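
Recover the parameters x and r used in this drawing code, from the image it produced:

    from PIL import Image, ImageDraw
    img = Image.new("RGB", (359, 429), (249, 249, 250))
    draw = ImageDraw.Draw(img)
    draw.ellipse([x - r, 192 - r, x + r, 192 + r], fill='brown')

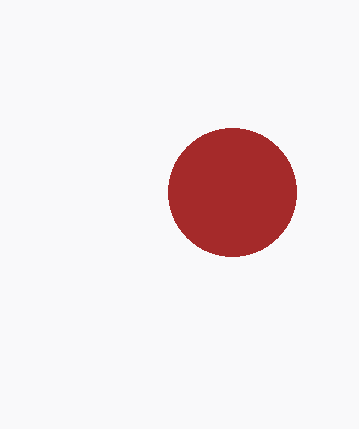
x = 232, r = 64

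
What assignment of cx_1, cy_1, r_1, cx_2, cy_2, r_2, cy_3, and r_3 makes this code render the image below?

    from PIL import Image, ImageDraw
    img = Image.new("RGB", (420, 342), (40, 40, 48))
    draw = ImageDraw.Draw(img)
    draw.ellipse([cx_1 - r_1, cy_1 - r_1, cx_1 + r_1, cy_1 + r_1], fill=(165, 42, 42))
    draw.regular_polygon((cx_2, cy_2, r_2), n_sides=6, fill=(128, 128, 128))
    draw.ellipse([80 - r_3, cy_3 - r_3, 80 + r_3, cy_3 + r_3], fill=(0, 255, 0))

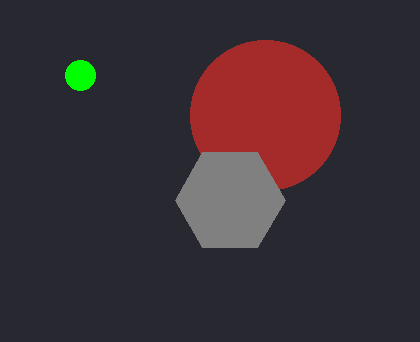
cx_1 = 265; cy_1 = 115; r_1 = 75; cx_2 = 230; cy_2 = 200; r_2 = 55; cy_3 = 75; r_3 = 15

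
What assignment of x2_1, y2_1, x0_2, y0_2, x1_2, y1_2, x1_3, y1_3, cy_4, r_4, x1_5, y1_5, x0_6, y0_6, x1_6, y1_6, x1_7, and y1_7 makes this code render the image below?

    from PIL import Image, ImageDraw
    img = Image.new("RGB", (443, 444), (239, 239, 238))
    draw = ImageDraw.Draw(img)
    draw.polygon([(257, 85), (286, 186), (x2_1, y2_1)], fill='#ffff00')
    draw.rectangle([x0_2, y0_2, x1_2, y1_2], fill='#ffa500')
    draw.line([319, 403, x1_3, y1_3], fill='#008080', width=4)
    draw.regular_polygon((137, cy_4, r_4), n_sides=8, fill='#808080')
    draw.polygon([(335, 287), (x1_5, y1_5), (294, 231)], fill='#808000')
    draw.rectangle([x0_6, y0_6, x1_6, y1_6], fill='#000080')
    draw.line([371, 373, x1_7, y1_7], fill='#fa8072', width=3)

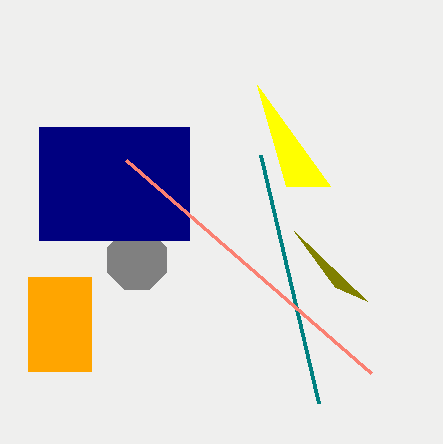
x2_1 = 330, y2_1 = 186, x0_2 = 28, y0_2 = 277, x1_2 = 91, y1_2 = 371, x1_3 = 261, y1_3 = 155, cy_4 = 260, r_4 = 32, x1_5 = 367, y1_5 = 301, x0_6 = 39, y0_6 = 127, x1_6 = 189, y1_6 = 240, x1_7 = 126, y1_7 = 160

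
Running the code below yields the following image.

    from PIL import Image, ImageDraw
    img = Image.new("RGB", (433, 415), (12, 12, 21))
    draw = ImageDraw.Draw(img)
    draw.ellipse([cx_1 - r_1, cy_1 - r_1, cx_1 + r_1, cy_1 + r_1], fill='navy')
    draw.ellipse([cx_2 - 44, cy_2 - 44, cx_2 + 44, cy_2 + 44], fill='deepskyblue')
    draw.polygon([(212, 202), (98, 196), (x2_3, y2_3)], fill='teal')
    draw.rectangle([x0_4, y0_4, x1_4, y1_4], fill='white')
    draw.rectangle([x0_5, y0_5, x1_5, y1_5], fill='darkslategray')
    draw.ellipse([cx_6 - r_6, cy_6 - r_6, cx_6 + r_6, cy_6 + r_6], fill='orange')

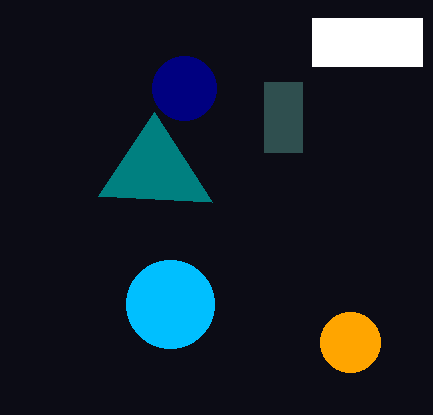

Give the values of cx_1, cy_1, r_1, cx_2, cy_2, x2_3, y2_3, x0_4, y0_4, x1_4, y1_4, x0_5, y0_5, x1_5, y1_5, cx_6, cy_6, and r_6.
cx_1 = 184, cy_1 = 88, r_1 = 32, cx_2 = 170, cy_2 = 304, x2_3 = 154, y2_3 = 112, x0_4 = 312, y0_4 = 18, x1_4 = 422, y1_4 = 66, x0_5 = 264, y0_5 = 82, x1_5 = 302, y1_5 = 152, cx_6 = 350, cy_6 = 342, r_6 = 30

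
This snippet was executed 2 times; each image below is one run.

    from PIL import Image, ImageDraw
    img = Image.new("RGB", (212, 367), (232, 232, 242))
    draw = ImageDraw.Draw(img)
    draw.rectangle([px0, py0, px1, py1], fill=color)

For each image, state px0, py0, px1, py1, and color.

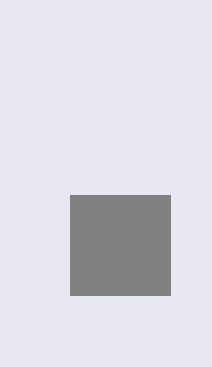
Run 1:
px0 = 70, py0 = 195, px1 = 170, py1 = 295, color = 'gray'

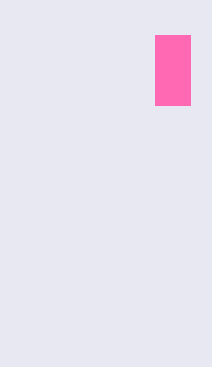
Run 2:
px0 = 155
py0 = 35
px1 = 190
py1 = 105
color = 'hotpink'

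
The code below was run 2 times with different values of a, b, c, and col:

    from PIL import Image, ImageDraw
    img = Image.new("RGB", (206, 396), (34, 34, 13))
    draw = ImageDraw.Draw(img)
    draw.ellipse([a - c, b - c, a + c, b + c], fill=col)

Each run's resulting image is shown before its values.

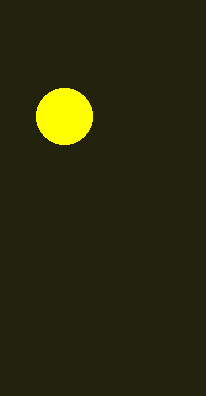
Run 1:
a = 64; b = 116; c = 28; col = 'yellow'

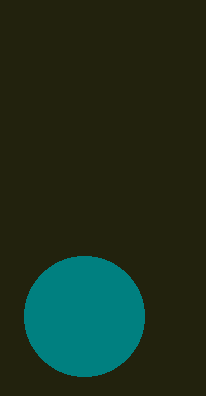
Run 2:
a = 84, b = 316, c = 60, col = 'teal'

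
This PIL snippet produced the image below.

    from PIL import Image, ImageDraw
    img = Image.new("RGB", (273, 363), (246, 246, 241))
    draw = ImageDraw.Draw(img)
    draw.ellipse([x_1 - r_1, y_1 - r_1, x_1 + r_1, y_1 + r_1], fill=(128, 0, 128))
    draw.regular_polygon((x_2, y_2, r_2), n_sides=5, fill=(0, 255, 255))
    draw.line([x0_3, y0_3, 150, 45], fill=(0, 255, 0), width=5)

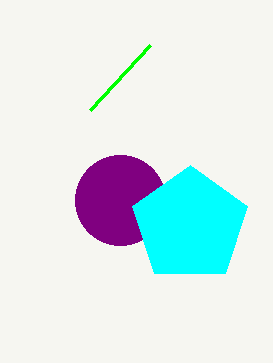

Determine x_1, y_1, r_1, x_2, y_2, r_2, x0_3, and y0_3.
x_1 = 120; y_1 = 200; r_1 = 45; x_2 = 190; y_2 = 225; r_2 = 60; x0_3 = 90; y0_3 = 110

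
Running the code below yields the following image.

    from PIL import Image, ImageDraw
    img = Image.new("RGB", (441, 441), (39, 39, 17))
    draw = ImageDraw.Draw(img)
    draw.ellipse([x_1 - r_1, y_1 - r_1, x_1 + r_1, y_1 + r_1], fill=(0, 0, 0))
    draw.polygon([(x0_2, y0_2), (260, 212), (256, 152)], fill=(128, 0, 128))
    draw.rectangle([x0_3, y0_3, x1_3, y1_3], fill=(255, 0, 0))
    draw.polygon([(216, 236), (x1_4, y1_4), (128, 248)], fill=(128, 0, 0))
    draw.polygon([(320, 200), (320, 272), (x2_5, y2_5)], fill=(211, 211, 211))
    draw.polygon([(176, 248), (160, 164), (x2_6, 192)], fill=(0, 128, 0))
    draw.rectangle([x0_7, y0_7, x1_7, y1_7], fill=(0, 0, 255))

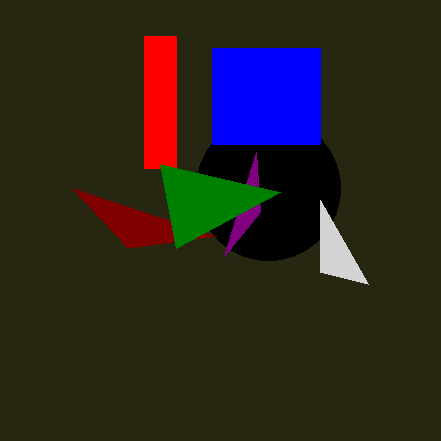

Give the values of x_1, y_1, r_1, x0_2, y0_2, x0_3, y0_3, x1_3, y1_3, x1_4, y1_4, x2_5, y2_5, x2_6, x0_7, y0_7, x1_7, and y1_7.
x_1 = 268, y_1 = 188, r_1 = 72, x0_2 = 224, y0_2 = 256, x0_3 = 144, y0_3 = 36, x1_3 = 176, y1_3 = 168, x1_4 = 72, y1_4 = 188, x2_5 = 368, y2_5 = 284, x2_6 = 280, x0_7 = 212, y0_7 = 48, x1_7 = 320, y1_7 = 144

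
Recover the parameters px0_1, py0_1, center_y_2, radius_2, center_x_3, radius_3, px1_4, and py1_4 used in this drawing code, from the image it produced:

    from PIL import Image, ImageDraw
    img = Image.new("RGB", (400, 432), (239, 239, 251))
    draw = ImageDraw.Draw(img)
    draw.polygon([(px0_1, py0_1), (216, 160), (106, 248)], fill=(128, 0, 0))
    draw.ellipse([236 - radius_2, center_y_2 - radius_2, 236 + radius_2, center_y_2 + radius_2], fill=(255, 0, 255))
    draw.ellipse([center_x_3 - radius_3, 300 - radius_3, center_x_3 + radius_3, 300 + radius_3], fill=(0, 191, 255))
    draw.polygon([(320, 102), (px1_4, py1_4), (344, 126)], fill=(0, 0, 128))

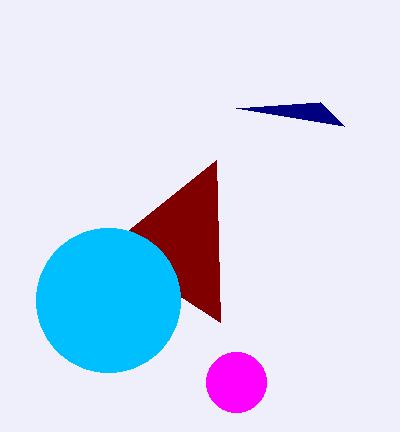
px0_1 = 220, py0_1 = 322, center_y_2 = 382, radius_2 = 30, center_x_3 = 108, radius_3 = 72, px1_4 = 236, py1_4 = 108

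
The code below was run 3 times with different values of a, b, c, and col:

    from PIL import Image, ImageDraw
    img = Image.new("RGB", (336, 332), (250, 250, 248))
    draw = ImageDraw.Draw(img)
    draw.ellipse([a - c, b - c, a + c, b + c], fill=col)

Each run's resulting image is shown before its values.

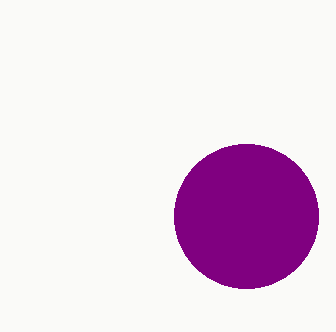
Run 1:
a = 246, b = 216, c = 72, col = 'purple'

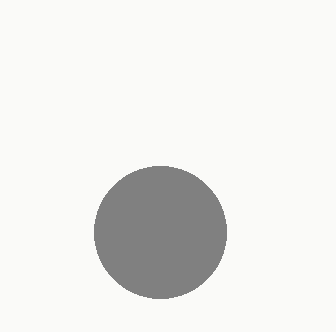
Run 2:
a = 160, b = 232, c = 66, col = 'gray'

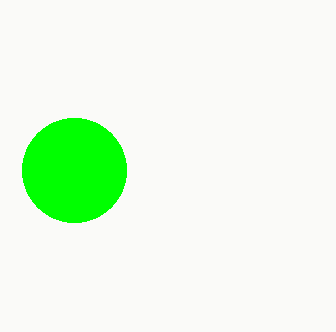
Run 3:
a = 74
b = 170
c = 52
col = 'lime'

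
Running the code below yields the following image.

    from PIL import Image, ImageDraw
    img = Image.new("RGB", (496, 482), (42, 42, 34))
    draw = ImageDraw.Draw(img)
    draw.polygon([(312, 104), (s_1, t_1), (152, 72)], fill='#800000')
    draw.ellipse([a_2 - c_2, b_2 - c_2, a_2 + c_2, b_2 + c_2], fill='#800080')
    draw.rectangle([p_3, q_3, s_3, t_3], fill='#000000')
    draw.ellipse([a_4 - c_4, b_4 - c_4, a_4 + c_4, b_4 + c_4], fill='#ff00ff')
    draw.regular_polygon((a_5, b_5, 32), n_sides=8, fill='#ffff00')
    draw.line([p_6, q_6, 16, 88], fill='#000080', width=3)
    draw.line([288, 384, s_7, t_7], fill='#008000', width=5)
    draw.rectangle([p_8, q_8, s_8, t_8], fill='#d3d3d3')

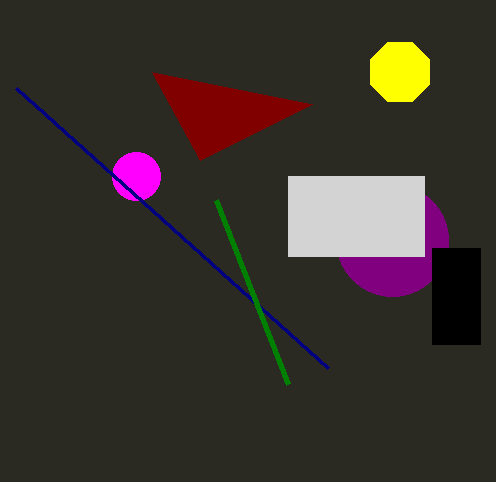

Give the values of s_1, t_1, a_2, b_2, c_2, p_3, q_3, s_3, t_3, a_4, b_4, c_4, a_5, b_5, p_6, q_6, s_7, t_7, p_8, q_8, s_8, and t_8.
s_1 = 200, t_1 = 160, a_2 = 392, b_2 = 240, c_2 = 56, p_3 = 432, q_3 = 248, s_3 = 480, t_3 = 344, a_4 = 136, b_4 = 176, c_4 = 24, a_5 = 400, b_5 = 72, p_6 = 328, q_6 = 368, s_7 = 216, t_7 = 200, p_8 = 288, q_8 = 176, s_8 = 424, t_8 = 256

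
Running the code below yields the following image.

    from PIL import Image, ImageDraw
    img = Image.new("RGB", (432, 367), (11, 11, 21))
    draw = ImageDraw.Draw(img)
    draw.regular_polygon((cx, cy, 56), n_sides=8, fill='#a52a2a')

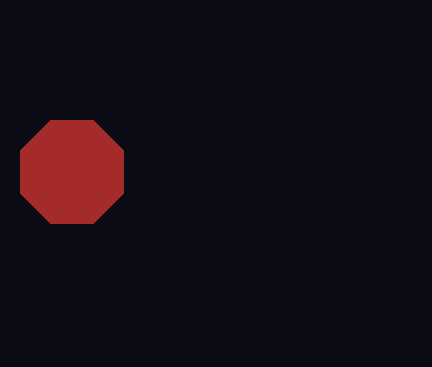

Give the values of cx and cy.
cx = 72
cy = 172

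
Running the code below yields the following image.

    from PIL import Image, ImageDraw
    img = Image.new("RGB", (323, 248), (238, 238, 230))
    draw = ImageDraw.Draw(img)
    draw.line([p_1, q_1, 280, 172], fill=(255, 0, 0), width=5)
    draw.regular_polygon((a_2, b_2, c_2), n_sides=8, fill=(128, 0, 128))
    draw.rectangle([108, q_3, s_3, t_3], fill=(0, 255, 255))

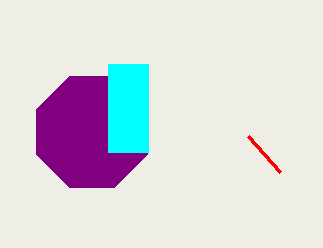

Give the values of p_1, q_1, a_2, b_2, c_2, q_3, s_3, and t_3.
p_1 = 248
q_1 = 136
a_2 = 92
b_2 = 132
c_2 = 60
q_3 = 64
s_3 = 148
t_3 = 152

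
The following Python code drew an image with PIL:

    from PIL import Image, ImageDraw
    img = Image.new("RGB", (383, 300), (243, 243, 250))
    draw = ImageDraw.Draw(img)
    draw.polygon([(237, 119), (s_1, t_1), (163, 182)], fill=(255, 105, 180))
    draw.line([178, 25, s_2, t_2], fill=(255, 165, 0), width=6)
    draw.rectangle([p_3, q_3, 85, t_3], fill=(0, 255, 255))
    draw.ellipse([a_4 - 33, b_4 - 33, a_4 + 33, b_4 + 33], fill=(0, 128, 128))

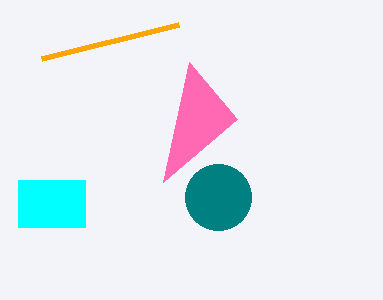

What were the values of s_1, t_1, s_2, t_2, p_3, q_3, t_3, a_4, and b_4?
s_1 = 189; t_1 = 62; s_2 = 41; t_2 = 59; p_3 = 18; q_3 = 180; t_3 = 227; a_4 = 218; b_4 = 197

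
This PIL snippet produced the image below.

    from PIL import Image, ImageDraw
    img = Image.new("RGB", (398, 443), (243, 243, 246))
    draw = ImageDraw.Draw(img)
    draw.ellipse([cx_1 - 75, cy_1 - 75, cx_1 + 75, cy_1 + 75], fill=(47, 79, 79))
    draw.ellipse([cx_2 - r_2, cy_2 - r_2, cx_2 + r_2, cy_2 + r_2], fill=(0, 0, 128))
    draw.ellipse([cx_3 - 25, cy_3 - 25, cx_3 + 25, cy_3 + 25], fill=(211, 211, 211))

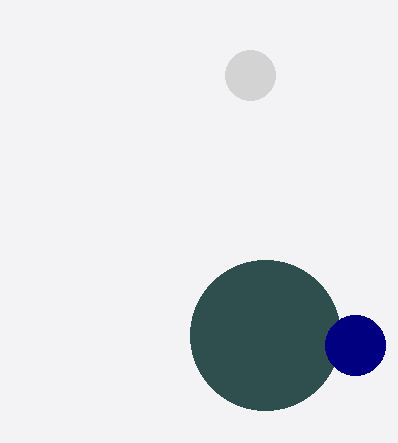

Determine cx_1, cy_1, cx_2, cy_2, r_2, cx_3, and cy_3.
cx_1 = 265
cy_1 = 335
cx_2 = 355
cy_2 = 345
r_2 = 30
cx_3 = 250
cy_3 = 75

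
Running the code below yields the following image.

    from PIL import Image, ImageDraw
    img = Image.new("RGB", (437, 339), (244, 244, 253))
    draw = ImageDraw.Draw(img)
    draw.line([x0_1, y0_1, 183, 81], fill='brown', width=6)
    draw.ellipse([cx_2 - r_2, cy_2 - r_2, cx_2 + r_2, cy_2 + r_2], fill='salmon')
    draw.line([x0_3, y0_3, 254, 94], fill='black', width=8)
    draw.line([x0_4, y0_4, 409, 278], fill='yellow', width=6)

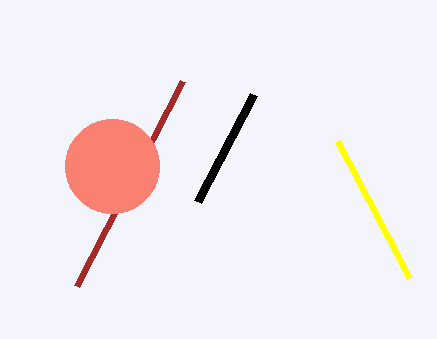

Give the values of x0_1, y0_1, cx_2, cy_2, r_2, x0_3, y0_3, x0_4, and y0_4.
x0_1 = 77, y0_1 = 286, cx_2 = 112, cy_2 = 166, r_2 = 47, x0_3 = 198, y0_3 = 201, x0_4 = 337, y0_4 = 141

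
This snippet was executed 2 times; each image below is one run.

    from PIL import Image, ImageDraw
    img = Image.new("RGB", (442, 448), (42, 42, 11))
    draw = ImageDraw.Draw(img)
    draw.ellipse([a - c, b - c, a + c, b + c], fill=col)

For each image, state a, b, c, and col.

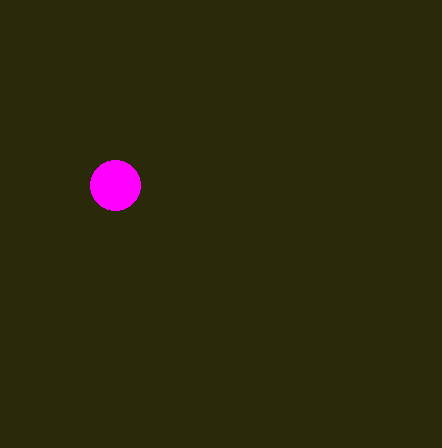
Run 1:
a = 115
b = 185
c = 25
col = 'magenta'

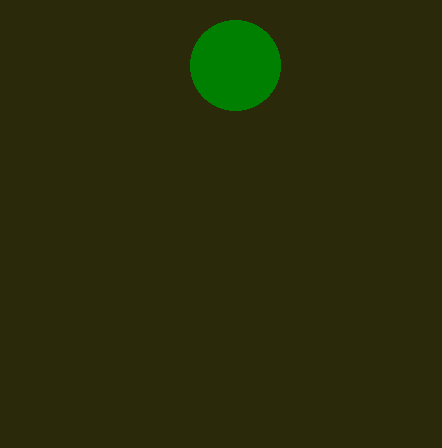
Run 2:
a = 235, b = 65, c = 45, col = 'green'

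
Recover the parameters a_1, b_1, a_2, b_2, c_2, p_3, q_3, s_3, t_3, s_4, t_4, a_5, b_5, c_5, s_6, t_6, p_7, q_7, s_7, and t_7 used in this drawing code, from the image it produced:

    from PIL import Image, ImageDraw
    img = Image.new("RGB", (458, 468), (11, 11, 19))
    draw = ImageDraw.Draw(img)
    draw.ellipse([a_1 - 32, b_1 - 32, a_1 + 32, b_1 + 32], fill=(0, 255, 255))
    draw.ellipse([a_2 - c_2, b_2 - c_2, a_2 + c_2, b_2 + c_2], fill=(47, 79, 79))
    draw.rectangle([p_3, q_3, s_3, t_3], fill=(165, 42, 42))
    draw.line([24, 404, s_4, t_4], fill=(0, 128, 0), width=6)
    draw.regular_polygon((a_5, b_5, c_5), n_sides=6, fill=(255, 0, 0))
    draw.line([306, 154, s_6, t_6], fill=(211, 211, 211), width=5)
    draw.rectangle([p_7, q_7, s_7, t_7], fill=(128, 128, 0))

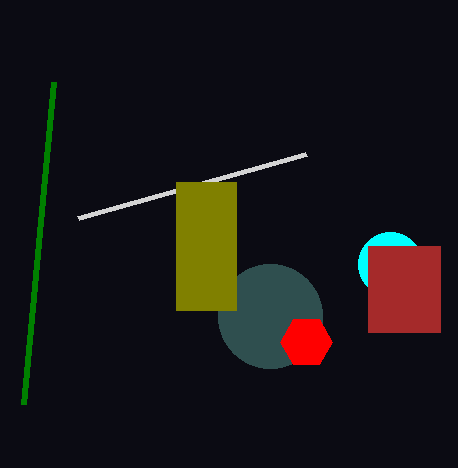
a_1 = 390, b_1 = 264, a_2 = 270, b_2 = 316, c_2 = 52, p_3 = 368, q_3 = 246, s_3 = 440, t_3 = 332, s_4 = 54, t_4 = 82, a_5 = 306, b_5 = 342, c_5 = 26, s_6 = 78, t_6 = 218, p_7 = 176, q_7 = 182, s_7 = 236, t_7 = 310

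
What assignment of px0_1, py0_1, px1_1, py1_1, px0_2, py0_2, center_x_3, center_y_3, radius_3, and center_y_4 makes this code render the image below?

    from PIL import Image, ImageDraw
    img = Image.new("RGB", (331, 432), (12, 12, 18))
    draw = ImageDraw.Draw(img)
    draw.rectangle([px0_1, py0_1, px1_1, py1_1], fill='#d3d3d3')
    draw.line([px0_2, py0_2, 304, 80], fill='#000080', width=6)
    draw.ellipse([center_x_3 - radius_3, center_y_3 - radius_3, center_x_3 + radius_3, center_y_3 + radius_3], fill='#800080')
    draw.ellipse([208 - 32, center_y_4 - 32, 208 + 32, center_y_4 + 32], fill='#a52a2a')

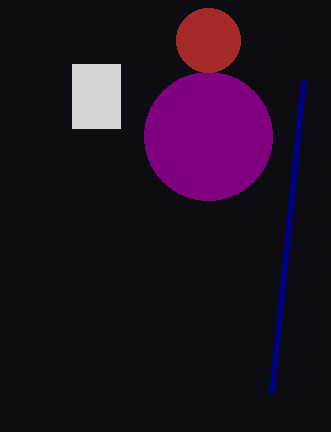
px0_1 = 72
py0_1 = 64
px1_1 = 120
py1_1 = 128
px0_2 = 272
py0_2 = 392
center_x_3 = 208
center_y_3 = 136
radius_3 = 64
center_y_4 = 40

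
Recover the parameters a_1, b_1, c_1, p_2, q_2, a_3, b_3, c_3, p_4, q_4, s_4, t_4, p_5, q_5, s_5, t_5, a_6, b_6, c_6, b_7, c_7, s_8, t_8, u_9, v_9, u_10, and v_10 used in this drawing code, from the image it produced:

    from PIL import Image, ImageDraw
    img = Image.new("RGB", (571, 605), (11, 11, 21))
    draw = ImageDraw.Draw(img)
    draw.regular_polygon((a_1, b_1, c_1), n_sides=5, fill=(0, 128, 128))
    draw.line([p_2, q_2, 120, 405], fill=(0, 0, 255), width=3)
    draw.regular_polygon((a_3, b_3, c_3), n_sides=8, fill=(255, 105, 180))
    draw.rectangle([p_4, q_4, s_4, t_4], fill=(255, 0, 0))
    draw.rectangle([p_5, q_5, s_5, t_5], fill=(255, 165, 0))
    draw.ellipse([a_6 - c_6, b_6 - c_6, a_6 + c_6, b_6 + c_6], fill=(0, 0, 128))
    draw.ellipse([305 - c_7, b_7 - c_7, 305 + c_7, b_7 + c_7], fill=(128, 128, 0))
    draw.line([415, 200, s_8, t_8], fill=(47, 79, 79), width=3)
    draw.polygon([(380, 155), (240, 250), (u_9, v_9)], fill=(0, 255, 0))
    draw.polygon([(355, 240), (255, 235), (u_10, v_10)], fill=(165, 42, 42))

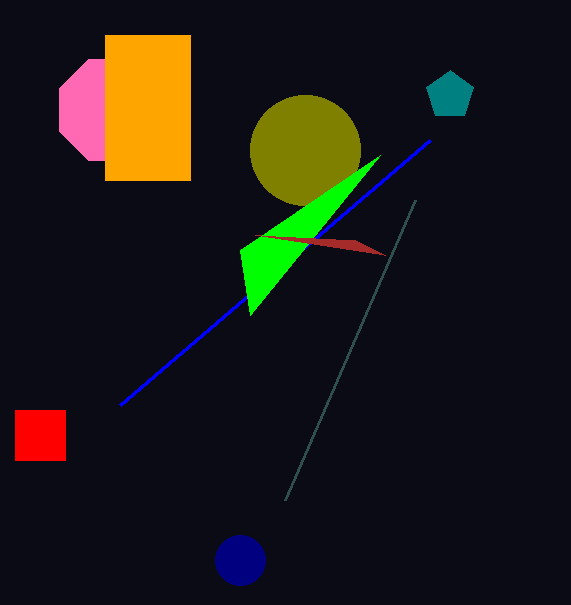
a_1 = 450
b_1 = 95
c_1 = 25
p_2 = 430
q_2 = 140
a_3 = 110
b_3 = 110
c_3 = 55
p_4 = 15
q_4 = 410
s_4 = 65
t_4 = 460
p_5 = 105
q_5 = 35
s_5 = 190
t_5 = 180
a_6 = 240
b_6 = 560
c_6 = 25
b_7 = 150
c_7 = 55
s_8 = 285
t_8 = 500
u_9 = 250
v_9 = 315
u_10 = 385
v_10 = 255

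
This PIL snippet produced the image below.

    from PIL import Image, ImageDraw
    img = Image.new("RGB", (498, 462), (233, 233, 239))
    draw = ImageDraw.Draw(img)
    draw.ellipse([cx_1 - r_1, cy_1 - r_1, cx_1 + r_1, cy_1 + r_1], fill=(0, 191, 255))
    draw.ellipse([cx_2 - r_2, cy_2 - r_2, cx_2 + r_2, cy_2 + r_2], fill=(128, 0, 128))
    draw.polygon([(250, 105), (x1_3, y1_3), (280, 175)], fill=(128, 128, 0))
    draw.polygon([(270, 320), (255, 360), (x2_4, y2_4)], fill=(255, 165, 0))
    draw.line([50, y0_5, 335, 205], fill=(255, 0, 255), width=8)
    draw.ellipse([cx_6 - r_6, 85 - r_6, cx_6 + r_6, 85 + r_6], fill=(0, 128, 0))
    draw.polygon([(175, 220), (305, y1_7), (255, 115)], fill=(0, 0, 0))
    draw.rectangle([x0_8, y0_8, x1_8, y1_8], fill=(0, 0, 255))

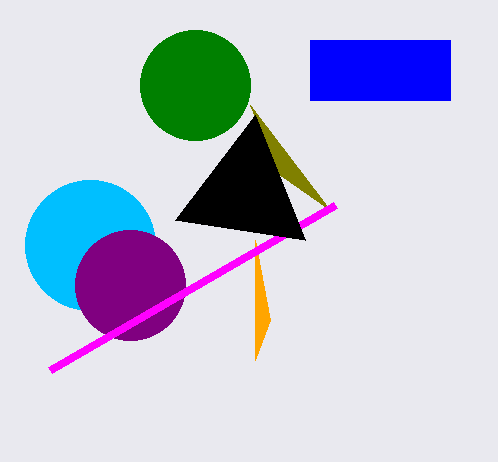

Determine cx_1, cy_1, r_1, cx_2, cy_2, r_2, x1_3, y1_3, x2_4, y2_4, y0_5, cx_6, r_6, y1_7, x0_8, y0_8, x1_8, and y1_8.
cx_1 = 90, cy_1 = 245, r_1 = 65, cx_2 = 130, cy_2 = 285, r_2 = 55, x1_3 = 330, y1_3 = 210, x2_4 = 255, y2_4 = 240, y0_5 = 370, cx_6 = 195, r_6 = 55, y1_7 = 240, x0_8 = 310, y0_8 = 40, x1_8 = 450, y1_8 = 100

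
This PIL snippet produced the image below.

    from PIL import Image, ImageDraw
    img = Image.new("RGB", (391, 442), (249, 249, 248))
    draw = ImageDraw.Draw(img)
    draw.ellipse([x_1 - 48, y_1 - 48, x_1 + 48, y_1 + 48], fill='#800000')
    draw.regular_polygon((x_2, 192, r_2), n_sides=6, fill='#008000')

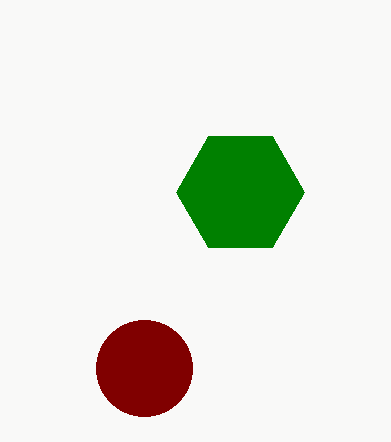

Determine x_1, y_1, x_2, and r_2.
x_1 = 144, y_1 = 368, x_2 = 240, r_2 = 64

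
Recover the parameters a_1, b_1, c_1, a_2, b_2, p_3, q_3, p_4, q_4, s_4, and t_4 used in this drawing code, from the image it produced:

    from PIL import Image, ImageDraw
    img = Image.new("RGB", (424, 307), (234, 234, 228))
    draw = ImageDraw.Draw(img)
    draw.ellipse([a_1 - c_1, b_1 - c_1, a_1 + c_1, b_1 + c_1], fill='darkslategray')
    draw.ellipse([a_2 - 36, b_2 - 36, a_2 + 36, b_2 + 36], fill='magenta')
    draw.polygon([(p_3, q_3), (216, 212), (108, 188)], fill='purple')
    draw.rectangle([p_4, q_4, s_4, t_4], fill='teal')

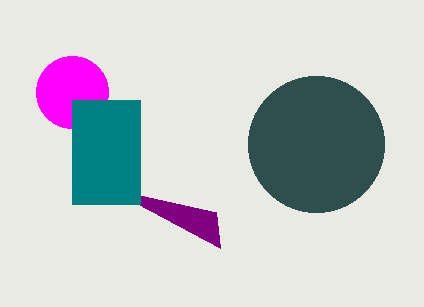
a_1 = 316; b_1 = 144; c_1 = 68; a_2 = 72; b_2 = 92; p_3 = 220; q_3 = 248; p_4 = 72; q_4 = 100; s_4 = 140; t_4 = 204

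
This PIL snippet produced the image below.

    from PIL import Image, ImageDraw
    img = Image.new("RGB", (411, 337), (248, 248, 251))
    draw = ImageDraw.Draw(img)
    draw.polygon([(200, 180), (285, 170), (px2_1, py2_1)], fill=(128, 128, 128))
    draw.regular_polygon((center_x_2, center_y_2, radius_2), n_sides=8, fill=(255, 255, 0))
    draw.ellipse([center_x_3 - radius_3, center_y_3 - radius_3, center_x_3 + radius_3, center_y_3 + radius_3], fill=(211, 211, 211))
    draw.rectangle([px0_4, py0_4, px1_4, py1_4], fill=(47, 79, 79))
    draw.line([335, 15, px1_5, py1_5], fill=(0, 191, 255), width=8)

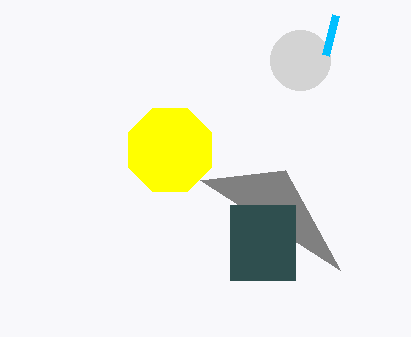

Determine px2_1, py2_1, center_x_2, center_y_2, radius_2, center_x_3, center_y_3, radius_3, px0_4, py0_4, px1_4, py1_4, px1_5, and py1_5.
px2_1 = 340, py2_1 = 270, center_x_2 = 170, center_y_2 = 150, radius_2 = 45, center_x_3 = 300, center_y_3 = 60, radius_3 = 30, px0_4 = 230, py0_4 = 205, px1_4 = 295, py1_4 = 280, px1_5 = 325, py1_5 = 55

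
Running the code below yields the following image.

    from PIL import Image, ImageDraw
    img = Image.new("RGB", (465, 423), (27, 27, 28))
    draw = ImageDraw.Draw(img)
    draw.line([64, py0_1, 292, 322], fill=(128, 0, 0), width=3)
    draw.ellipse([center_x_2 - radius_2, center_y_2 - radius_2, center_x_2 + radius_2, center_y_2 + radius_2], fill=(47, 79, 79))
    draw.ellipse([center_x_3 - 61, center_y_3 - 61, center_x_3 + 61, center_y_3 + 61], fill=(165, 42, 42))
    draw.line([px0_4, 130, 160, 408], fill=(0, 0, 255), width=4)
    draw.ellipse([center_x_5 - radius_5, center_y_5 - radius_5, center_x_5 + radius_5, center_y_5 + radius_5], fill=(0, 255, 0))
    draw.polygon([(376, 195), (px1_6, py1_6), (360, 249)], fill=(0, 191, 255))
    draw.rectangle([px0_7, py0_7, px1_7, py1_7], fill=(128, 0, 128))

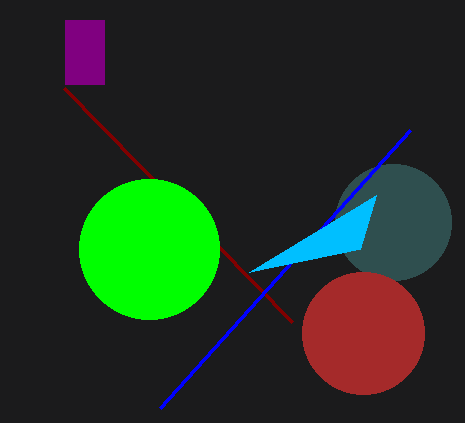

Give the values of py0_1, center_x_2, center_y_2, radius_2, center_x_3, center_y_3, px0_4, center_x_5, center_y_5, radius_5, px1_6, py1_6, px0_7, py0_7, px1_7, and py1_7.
py0_1 = 88, center_x_2 = 393, center_y_2 = 222, radius_2 = 58, center_x_3 = 363, center_y_3 = 333, px0_4 = 410, center_x_5 = 149, center_y_5 = 249, radius_5 = 70, px1_6 = 249, py1_6 = 272, px0_7 = 65, py0_7 = 20, px1_7 = 104, py1_7 = 84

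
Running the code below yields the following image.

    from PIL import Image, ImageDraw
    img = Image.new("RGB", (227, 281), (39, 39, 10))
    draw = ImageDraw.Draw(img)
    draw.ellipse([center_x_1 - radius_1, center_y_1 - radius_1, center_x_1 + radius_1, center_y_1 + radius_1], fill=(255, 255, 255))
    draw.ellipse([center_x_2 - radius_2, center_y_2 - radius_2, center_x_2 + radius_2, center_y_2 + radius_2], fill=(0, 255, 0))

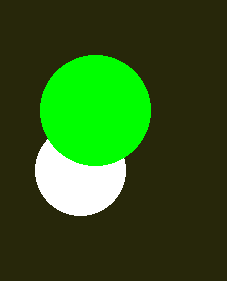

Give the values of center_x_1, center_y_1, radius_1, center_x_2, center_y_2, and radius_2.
center_x_1 = 80, center_y_1 = 170, radius_1 = 45, center_x_2 = 95, center_y_2 = 110, radius_2 = 55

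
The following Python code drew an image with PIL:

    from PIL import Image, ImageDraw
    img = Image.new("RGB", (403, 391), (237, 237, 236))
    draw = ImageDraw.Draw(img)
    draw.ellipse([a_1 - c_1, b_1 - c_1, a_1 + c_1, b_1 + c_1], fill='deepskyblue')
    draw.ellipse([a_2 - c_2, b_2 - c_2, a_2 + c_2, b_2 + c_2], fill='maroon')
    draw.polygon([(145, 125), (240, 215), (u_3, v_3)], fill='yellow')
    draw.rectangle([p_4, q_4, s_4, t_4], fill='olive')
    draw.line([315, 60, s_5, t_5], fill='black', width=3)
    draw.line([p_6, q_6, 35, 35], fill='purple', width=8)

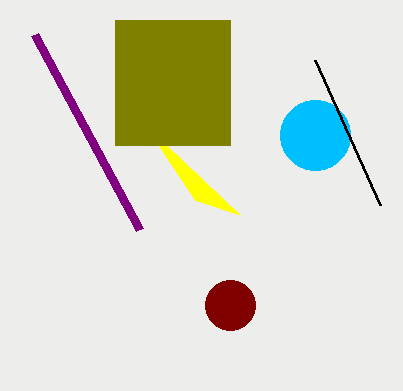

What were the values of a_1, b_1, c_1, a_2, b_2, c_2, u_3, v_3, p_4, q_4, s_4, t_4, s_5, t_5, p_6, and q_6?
a_1 = 315, b_1 = 135, c_1 = 35, a_2 = 230, b_2 = 305, c_2 = 25, u_3 = 195, v_3 = 200, p_4 = 115, q_4 = 20, s_4 = 230, t_4 = 145, s_5 = 380, t_5 = 205, p_6 = 140, q_6 = 230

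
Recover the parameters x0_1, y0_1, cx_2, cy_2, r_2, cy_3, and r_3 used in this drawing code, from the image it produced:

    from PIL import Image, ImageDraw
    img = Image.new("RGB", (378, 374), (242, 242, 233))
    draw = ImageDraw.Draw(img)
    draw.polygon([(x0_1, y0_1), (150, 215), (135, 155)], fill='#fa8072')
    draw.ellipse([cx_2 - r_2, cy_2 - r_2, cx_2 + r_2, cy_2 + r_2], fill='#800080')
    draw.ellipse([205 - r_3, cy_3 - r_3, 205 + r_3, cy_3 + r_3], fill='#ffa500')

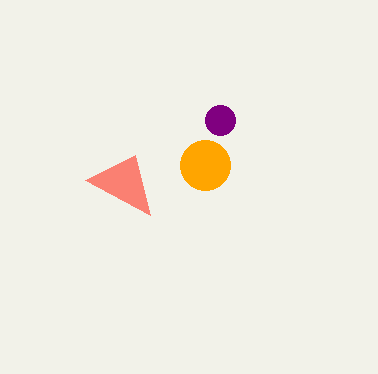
x0_1 = 85, y0_1 = 180, cx_2 = 220, cy_2 = 120, r_2 = 15, cy_3 = 165, r_3 = 25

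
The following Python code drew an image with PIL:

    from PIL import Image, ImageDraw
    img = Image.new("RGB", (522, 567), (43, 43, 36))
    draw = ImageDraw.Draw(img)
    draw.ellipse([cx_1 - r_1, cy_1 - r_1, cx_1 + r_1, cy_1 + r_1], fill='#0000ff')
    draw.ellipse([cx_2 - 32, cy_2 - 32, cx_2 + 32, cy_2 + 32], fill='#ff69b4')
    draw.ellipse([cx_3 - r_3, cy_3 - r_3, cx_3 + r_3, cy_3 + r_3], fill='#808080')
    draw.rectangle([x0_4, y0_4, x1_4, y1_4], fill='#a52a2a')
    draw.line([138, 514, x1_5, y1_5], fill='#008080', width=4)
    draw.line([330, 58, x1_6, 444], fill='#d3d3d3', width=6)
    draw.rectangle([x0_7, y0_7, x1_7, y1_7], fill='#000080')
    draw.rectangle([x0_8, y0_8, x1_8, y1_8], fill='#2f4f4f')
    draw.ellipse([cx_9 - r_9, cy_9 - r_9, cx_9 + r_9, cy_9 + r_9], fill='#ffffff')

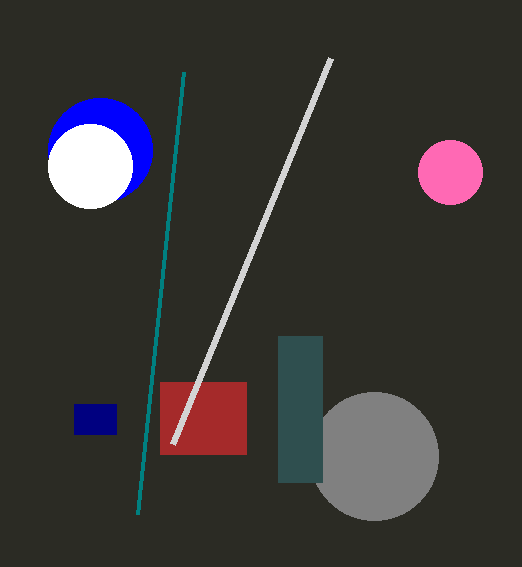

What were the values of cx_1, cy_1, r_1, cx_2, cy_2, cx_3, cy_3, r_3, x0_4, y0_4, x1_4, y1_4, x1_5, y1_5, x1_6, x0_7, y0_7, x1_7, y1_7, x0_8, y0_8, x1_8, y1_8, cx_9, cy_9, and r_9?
cx_1 = 100
cy_1 = 150
r_1 = 52
cx_2 = 450
cy_2 = 172
cx_3 = 374
cy_3 = 456
r_3 = 64
x0_4 = 160
y0_4 = 382
x1_4 = 246
y1_4 = 454
x1_5 = 184
y1_5 = 72
x1_6 = 172
x0_7 = 74
y0_7 = 404
x1_7 = 116
y1_7 = 434
x0_8 = 278
y0_8 = 336
x1_8 = 322
y1_8 = 482
cx_9 = 90
cy_9 = 166
r_9 = 42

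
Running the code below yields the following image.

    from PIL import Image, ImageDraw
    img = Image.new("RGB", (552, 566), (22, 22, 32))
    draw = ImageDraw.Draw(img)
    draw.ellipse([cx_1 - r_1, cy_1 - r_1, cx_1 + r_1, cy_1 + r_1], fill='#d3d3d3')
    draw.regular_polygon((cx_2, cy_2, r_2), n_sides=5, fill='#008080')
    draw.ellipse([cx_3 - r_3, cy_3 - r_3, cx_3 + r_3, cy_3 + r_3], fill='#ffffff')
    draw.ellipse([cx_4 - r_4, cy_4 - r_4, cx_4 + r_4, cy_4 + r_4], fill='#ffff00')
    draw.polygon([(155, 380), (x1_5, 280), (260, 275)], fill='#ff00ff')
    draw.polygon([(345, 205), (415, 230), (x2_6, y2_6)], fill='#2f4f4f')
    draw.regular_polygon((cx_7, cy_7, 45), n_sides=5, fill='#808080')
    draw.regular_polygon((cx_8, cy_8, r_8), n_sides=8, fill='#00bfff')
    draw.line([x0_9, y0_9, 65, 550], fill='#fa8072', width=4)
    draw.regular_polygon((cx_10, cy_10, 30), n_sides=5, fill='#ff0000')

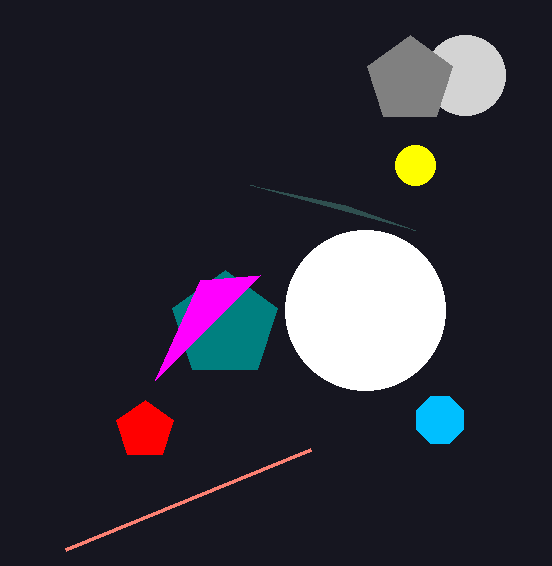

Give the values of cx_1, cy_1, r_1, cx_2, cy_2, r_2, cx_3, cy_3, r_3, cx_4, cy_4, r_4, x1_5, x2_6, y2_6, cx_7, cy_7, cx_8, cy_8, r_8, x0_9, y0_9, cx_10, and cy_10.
cx_1 = 465; cy_1 = 75; r_1 = 40; cx_2 = 225; cy_2 = 325; r_2 = 55; cx_3 = 365; cy_3 = 310; r_3 = 80; cx_4 = 415; cy_4 = 165; r_4 = 20; x1_5 = 200; x2_6 = 250; y2_6 = 185; cx_7 = 410; cy_7 = 80; cx_8 = 440; cy_8 = 420; r_8 = 25; x0_9 = 310; y0_9 = 450; cx_10 = 145; cy_10 = 430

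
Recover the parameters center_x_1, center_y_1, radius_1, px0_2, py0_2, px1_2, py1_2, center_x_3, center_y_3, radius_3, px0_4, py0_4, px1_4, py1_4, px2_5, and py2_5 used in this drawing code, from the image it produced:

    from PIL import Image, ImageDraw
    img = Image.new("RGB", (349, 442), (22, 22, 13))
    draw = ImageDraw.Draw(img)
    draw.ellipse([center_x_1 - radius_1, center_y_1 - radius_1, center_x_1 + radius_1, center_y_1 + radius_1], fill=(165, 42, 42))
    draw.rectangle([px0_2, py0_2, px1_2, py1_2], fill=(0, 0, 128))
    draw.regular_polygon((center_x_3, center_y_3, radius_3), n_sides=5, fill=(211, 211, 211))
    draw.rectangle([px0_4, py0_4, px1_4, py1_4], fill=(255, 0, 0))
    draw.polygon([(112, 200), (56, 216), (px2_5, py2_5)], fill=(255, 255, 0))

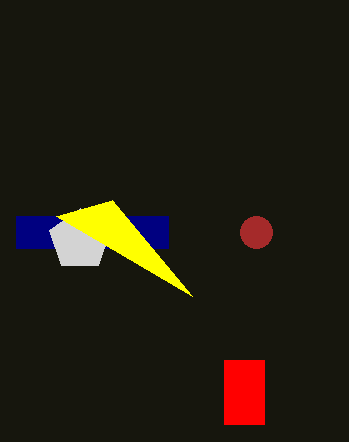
center_x_1 = 256
center_y_1 = 232
radius_1 = 16
px0_2 = 16
py0_2 = 216
px1_2 = 168
py1_2 = 248
center_x_3 = 80
center_y_3 = 240
radius_3 = 32
px0_4 = 224
py0_4 = 360
px1_4 = 264
py1_4 = 424
px2_5 = 192
py2_5 = 296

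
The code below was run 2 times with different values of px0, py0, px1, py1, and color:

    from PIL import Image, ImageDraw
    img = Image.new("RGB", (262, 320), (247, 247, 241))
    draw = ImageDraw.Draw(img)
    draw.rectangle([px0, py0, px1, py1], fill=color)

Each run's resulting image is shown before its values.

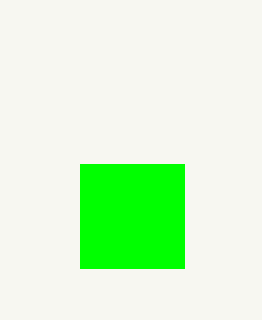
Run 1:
px0 = 80
py0 = 164
px1 = 184
py1 = 268
color = 'lime'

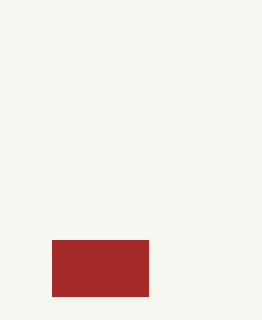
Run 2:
px0 = 52, py0 = 240, px1 = 148, py1 = 296, color = 'brown'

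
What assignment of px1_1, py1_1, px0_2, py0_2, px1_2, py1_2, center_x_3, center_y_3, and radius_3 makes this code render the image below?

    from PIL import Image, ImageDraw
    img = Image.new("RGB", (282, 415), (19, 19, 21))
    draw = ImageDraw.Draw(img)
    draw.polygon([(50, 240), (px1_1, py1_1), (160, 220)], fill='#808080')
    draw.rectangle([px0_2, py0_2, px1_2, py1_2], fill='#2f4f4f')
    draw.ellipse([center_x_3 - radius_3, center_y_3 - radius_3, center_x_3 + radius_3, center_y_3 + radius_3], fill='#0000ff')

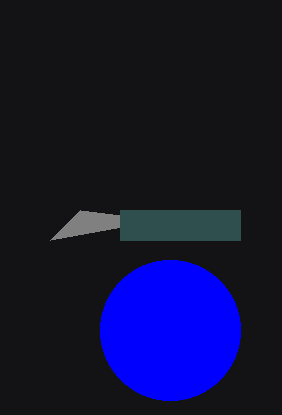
px1_1 = 80, py1_1 = 210, px0_2 = 120, py0_2 = 210, px1_2 = 240, py1_2 = 240, center_x_3 = 170, center_y_3 = 330, radius_3 = 70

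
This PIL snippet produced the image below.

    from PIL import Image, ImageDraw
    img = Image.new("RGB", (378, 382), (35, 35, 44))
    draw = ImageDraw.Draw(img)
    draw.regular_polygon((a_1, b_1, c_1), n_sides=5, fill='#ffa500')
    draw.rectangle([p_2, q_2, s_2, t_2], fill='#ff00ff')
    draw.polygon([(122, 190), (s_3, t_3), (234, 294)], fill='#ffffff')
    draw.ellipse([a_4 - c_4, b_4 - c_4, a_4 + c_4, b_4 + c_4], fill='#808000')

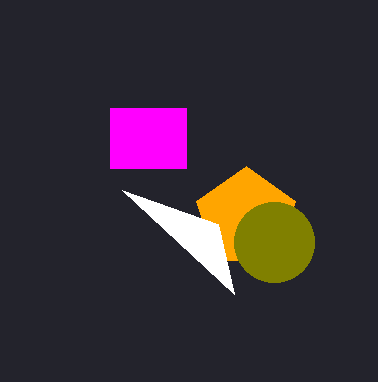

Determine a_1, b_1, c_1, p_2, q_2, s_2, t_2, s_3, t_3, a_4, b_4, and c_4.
a_1 = 246
b_1 = 218
c_1 = 52
p_2 = 110
q_2 = 108
s_2 = 186
t_2 = 168
s_3 = 218
t_3 = 224
a_4 = 274
b_4 = 242
c_4 = 40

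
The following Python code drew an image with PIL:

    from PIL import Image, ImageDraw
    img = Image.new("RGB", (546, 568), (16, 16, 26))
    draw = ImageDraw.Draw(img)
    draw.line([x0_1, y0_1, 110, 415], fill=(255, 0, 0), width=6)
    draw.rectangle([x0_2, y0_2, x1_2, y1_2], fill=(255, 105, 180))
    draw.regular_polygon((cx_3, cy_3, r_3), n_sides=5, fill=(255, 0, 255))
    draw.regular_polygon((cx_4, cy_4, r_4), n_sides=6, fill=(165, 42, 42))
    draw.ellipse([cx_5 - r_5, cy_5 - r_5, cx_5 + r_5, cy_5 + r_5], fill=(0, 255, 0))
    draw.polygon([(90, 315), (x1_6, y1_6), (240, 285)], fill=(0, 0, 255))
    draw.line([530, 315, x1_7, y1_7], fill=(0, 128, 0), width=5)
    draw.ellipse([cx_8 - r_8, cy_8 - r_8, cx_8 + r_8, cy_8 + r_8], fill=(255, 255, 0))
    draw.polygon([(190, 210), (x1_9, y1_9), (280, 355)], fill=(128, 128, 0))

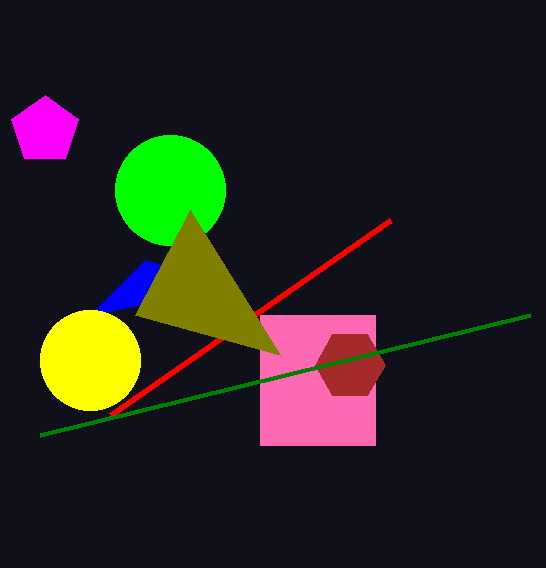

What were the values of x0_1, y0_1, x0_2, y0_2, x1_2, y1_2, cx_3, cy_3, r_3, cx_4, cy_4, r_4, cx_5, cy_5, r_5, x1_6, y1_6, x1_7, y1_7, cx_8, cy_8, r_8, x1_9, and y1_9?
x0_1 = 390; y0_1 = 220; x0_2 = 260; y0_2 = 315; x1_2 = 375; y1_2 = 445; cx_3 = 45; cy_3 = 130; r_3 = 35; cx_4 = 350; cy_4 = 365; r_4 = 35; cx_5 = 170; cy_5 = 190; r_5 = 55; x1_6 = 145; y1_6 = 260; x1_7 = 40; y1_7 = 435; cx_8 = 90; cy_8 = 360; r_8 = 50; x1_9 = 135; y1_9 = 315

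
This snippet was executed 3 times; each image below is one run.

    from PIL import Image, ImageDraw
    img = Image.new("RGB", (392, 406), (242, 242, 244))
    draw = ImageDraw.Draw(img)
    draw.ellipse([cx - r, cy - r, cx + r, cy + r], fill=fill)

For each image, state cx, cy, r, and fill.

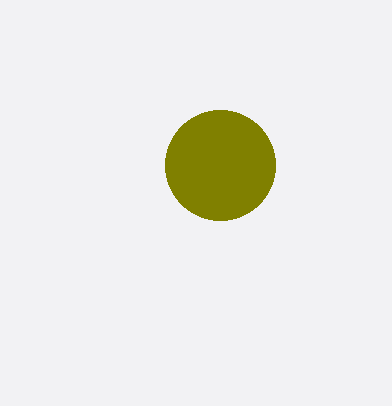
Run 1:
cx = 220; cy = 165; r = 55; fill = 'olive'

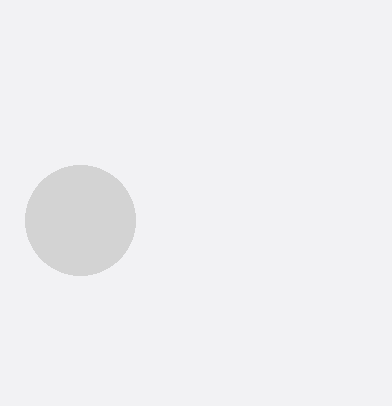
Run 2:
cx = 80, cy = 220, r = 55, fill = 'lightgray'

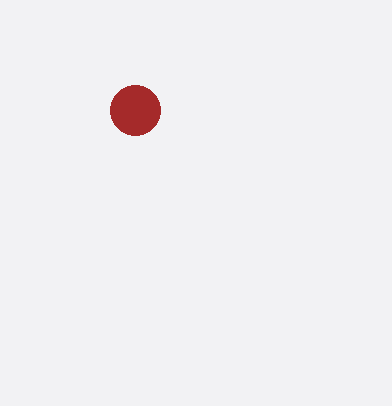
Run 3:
cx = 135, cy = 110, r = 25, fill = 'brown'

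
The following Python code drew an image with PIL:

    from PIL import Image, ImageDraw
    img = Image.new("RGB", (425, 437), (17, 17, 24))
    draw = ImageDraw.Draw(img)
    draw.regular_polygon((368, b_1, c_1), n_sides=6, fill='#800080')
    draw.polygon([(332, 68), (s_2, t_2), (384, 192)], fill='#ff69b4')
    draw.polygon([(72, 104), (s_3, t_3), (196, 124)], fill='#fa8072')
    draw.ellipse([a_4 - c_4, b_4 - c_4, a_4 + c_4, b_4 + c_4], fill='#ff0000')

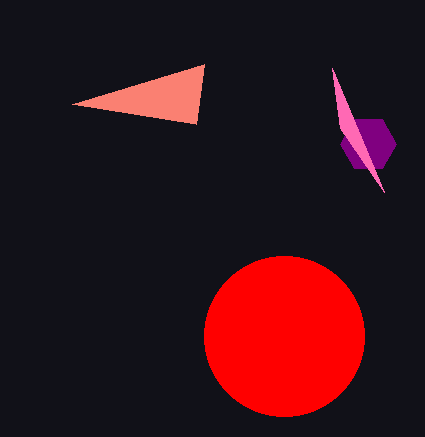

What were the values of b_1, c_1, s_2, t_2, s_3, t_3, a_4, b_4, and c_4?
b_1 = 144
c_1 = 28
s_2 = 340
t_2 = 128
s_3 = 204
t_3 = 64
a_4 = 284
b_4 = 336
c_4 = 80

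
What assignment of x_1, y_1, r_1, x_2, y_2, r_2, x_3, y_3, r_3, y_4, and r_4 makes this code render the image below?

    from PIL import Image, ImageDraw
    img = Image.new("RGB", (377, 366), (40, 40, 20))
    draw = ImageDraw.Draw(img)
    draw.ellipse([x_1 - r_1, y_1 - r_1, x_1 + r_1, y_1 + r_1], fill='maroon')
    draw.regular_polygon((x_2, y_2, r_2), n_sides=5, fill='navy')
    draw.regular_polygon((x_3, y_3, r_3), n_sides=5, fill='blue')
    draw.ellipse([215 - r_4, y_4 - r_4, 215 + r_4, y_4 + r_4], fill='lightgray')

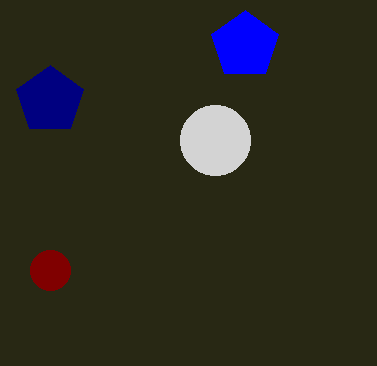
x_1 = 50, y_1 = 270, r_1 = 20, x_2 = 50, y_2 = 100, r_2 = 35, x_3 = 245, y_3 = 45, r_3 = 35, y_4 = 140, r_4 = 35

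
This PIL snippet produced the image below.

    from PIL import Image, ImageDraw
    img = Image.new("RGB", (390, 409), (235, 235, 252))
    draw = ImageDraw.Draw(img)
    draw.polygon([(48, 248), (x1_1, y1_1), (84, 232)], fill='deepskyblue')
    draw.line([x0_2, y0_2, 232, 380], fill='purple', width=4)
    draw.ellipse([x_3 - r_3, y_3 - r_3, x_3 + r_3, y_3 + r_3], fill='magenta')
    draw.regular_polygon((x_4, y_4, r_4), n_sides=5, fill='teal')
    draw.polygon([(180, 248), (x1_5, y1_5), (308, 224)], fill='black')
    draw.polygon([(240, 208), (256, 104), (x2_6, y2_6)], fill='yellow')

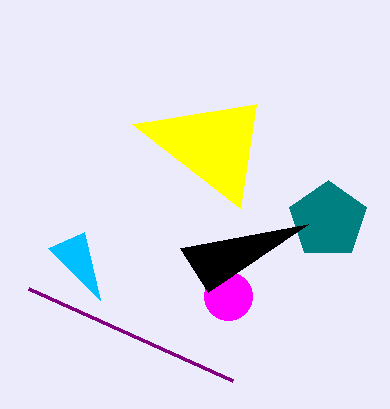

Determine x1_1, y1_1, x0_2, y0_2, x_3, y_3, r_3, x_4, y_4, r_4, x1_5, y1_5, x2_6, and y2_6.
x1_1 = 100; y1_1 = 300; x0_2 = 28; y0_2 = 288; x_3 = 228; y_3 = 296; r_3 = 24; x_4 = 328; y_4 = 220; r_4 = 40; x1_5 = 208; y1_5 = 292; x2_6 = 132; y2_6 = 124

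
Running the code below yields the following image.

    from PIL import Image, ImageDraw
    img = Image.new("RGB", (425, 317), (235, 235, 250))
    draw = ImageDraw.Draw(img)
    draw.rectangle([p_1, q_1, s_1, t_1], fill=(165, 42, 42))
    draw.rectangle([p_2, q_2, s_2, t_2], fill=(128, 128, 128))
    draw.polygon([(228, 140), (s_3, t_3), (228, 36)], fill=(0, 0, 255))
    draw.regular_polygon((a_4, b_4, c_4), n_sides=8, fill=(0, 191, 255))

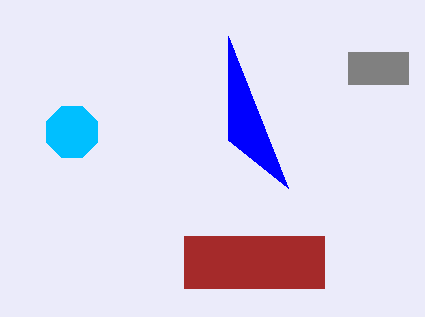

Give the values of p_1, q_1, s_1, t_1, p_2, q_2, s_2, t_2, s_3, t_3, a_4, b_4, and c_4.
p_1 = 184, q_1 = 236, s_1 = 324, t_1 = 288, p_2 = 348, q_2 = 52, s_2 = 408, t_2 = 84, s_3 = 288, t_3 = 188, a_4 = 72, b_4 = 132, c_4 = 28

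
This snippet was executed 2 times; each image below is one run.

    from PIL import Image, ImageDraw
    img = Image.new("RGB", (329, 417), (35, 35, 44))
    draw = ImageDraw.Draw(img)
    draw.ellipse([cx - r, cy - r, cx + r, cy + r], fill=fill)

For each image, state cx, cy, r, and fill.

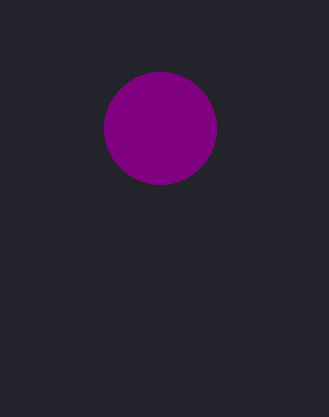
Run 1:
cx = 160
cy = 128
r = 56
fill = 'purple'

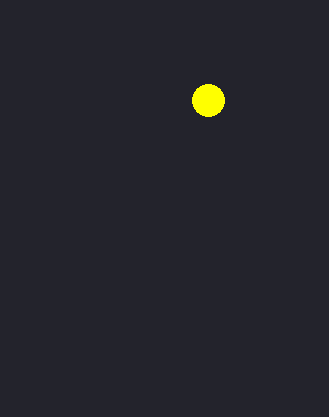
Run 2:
cx = 208, cy = 100, r = 16, fill = 'yellow'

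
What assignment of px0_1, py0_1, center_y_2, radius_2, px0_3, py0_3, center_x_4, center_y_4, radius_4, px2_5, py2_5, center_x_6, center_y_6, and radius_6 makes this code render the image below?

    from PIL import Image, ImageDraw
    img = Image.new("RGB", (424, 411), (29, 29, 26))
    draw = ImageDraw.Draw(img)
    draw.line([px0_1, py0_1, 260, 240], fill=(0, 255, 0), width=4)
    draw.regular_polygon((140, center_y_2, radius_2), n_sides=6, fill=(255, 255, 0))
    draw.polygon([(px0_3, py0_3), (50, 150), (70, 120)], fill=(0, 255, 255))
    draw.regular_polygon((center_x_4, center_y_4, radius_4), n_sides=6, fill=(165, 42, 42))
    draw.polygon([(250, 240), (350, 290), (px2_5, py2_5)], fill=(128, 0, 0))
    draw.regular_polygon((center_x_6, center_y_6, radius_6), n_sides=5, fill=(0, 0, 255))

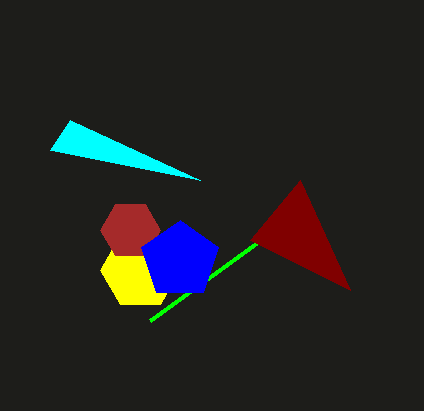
px0_1 = 150; py0_1 = 320; center_y_2 = 270; radius_2 = 40; px0_3 = 200; py0_3 = 180; center_x_4 = 130; center_y_4 = 230; radius_4 = 30; px2_5 = 300; py2_5 = 180; center_x_6 = 180; center_y_6 = 260; radius_6 = 40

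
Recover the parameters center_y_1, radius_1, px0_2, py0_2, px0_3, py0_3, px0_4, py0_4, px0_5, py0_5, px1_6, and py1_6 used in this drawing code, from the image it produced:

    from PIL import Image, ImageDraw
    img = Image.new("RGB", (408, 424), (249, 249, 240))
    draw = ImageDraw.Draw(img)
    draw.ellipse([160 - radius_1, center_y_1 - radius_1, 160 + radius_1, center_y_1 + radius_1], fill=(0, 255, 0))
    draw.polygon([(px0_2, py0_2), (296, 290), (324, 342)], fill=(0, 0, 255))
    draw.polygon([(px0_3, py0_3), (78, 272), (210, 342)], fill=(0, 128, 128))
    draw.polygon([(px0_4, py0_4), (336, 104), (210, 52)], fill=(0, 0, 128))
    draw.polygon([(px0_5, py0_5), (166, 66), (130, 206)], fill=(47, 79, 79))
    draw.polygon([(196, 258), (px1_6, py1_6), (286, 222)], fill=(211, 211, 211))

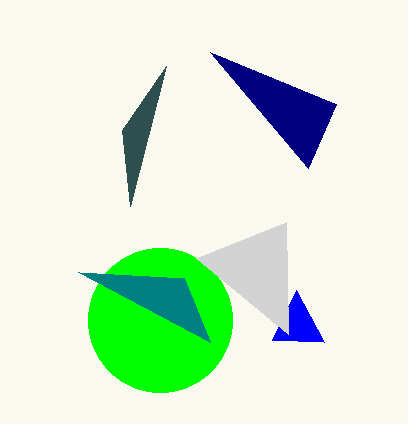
center_y_1 = 320
radius_1 = 72
px0_2 = 272
py0_2 = 340
px0_3 = 184
py0_3 = 278
px0_4 = 308
py0_4 = 168
px0_5 = 122
py0_5 = 130
px1_6 = 288
py1_6 = 334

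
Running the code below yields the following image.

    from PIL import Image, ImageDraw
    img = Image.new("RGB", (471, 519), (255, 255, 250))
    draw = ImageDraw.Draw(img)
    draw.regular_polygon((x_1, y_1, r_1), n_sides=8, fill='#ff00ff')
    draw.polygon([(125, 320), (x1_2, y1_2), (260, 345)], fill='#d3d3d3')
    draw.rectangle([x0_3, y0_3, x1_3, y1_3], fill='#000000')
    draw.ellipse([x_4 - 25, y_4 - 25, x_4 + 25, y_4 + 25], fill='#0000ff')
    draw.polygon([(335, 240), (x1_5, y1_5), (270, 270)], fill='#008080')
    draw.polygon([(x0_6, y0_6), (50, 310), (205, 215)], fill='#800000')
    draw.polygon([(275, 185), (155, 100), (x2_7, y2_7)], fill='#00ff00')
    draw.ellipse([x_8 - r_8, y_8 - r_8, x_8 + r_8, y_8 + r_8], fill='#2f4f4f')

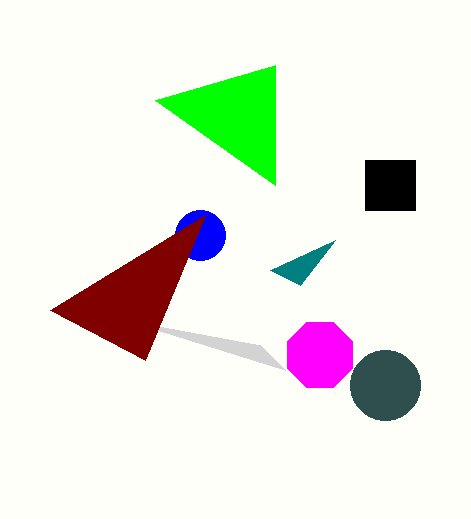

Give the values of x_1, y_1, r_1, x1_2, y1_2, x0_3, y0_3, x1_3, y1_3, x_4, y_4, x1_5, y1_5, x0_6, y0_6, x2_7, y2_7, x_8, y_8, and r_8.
x_1 = 320
y_1 = 355
r_1 = 35
x1_2 = 285
y1_2 = 370
x0_3 = 365
y0_3 = 160
x1_3 = 415
y1_3 = 210
x_4 = 200
y_4 = 235
x1_5 = 300
y1_5 = 285
x0_6 = 145
y0_6 = 360
x2_7 = 275
y2_7 = 65
x_8 = 385
y_8 = 385
r_8 = 35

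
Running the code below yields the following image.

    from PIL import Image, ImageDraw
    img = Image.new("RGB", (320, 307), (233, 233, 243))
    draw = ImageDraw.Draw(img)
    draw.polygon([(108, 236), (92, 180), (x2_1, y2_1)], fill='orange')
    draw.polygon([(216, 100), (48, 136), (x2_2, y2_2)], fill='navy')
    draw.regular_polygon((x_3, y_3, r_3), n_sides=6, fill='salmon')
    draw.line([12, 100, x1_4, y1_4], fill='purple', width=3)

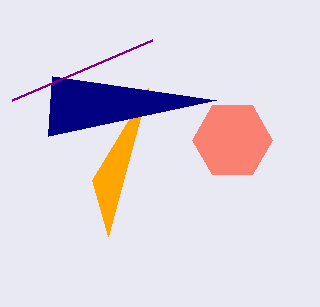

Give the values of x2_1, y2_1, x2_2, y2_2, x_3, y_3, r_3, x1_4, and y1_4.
x2_1 = 148
y2_1 = 88
x2_2 = 52
y2_2 = 76
x_3 = 232
y_3 = 140
r_3 = 40
x1_4 = 152
y1_4 = 40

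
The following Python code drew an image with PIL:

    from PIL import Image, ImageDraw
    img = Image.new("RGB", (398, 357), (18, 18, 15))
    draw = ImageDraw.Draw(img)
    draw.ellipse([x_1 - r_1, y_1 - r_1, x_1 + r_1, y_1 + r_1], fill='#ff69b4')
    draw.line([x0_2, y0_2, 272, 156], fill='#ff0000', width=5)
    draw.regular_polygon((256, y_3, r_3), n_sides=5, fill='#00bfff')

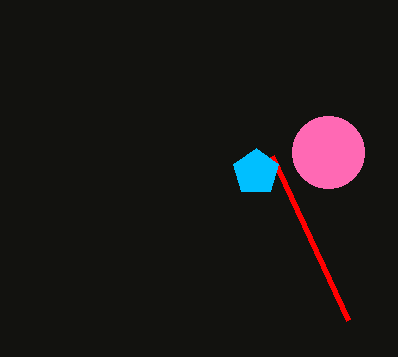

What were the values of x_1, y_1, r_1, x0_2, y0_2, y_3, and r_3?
x_1 = 328, y_1 = 152, r_1 = 36, x0_2 = 348, y0_2 = 320, y_3 = 172, r_3 = 24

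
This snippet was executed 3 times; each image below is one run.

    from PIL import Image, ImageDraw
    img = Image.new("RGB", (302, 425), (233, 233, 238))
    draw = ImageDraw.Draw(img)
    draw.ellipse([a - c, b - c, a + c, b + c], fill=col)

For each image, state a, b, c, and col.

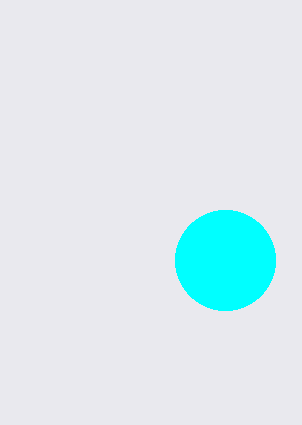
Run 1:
a = 225
b = 260
c = 50
col = 'cyan'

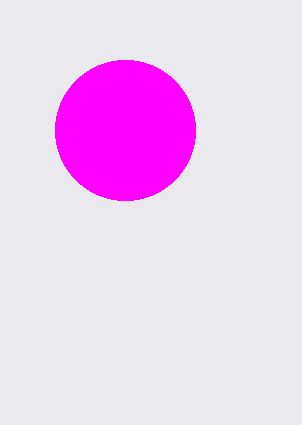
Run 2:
a = 125
b = 130
c = 70
col = 'magenta'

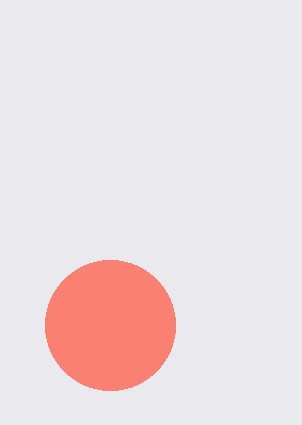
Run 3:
a = 110
b = 325
c = 65
col = 'salmon'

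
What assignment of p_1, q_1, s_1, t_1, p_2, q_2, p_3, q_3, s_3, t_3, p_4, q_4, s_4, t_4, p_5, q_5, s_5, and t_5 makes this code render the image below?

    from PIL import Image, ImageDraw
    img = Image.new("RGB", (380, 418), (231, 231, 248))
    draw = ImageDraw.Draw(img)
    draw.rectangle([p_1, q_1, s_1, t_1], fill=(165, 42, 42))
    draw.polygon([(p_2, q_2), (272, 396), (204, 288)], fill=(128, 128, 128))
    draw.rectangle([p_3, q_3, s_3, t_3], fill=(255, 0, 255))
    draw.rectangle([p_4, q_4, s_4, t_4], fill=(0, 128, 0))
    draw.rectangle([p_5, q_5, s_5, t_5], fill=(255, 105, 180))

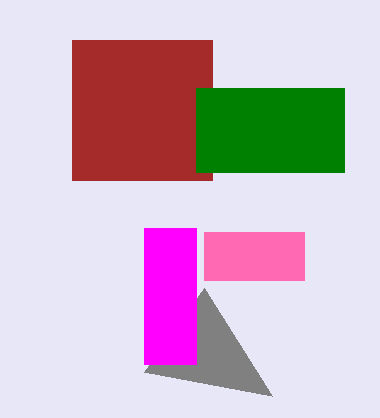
p_1 = 72; q_1 = 40; s_1 = 212; t_1 = 180; p_2 = 144; q_2 = 372; p_3 = 144; q_3 = 228; s_3 = 196; t_3 = 364; p_4 = 196; q_4 = 88; s_4 = 344; t_4 = 172; p_5 = 204; q_5 = 232; s_5 = 304; t_5 = 280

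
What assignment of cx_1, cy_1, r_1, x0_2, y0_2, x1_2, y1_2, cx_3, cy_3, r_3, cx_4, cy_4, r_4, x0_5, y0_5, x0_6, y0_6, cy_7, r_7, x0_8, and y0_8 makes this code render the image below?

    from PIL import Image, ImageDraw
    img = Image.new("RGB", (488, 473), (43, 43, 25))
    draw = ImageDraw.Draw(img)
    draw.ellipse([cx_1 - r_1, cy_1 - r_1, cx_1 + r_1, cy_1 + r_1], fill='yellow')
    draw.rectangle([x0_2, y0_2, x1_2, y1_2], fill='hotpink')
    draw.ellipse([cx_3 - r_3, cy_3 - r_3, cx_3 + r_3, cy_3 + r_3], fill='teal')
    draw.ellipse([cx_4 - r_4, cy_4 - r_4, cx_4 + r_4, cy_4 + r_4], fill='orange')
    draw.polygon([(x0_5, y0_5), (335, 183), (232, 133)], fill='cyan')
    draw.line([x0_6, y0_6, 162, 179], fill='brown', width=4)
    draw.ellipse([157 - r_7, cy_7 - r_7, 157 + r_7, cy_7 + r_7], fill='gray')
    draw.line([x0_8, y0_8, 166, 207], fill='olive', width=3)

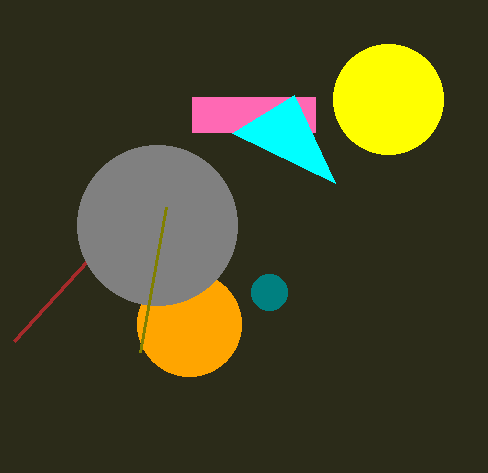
cx_1 = 388; cy_1 = 99; r_1 = 55; x0_2 = 192; y0_2 = 97; x1_2 = 315; y1_2 = 132; cx_3 = 269; cy_3 = 292; r_3 = 18; cx_4 = 189; cy_4 = 324; r_4 = 52; x0_5 = 294; y0_5 = 95; x0_6 = 14; y0_6 = 341; cy_7 = 225; r_7 = 80; x0_8 = 140; y0_8 = 352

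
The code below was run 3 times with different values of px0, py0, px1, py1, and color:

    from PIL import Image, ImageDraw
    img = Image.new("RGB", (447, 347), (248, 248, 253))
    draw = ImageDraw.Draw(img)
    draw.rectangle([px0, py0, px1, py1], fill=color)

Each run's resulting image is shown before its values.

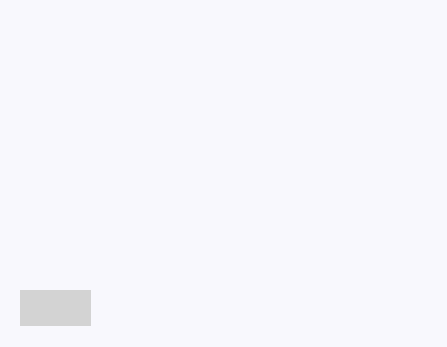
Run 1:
px0 = 20
py0 = 290
px1 = 90
py1 = 325
color = 'lightgray'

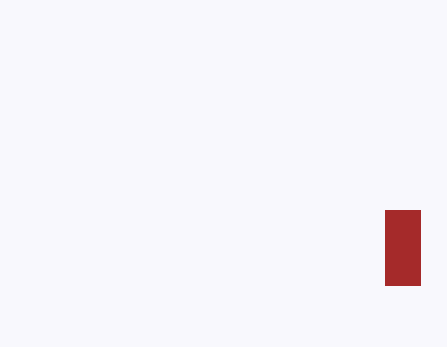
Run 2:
px0 = 385
py0 = 210
px1 = 420
py1 = 285
color = 'brown'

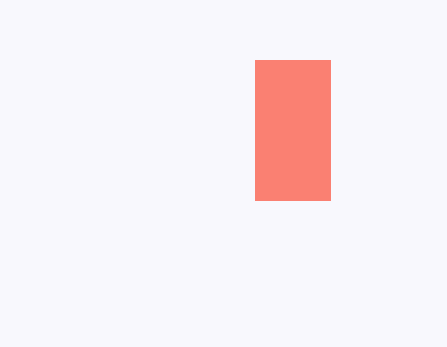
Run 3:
px0 = 255, py0 = 60, px1 = 330, py1 = 200, color = 'salmon'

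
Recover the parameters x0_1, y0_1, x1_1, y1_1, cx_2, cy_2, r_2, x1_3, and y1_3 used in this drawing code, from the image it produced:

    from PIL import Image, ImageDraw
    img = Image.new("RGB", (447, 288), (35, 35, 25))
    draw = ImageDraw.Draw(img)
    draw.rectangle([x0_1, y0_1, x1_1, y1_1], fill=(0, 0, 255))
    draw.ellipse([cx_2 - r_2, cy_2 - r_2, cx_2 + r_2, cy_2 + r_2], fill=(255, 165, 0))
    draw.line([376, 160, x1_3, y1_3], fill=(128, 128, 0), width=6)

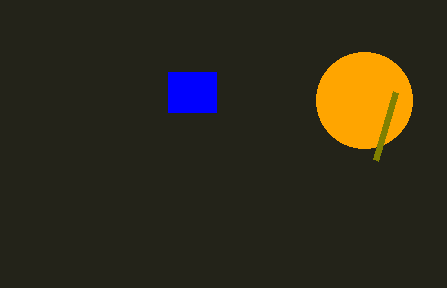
x0_1 = 168, y0_1 = 72, x1_1 = 216, y1_1 = 112, cx_2 = 364, cy_2 = 100, r_2 = 48, x1_3 = 396, y1_3 = 92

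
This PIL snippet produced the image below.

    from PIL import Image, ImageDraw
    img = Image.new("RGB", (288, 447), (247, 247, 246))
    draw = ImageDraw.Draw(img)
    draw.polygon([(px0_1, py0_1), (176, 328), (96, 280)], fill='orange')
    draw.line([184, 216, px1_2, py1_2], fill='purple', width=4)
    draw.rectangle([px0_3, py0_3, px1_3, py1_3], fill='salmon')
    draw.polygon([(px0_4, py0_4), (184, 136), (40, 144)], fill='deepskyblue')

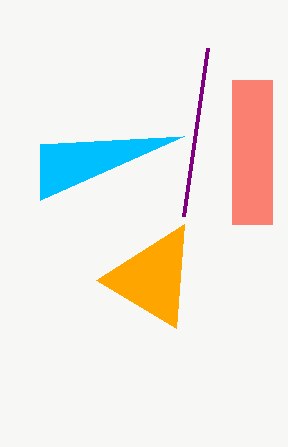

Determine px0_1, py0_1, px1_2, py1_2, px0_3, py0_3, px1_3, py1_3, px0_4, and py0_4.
px0_1 = 184, py0_1 = 224, px1_2 = 208, py1_2 = 48, px0_3 = 232, py0_3 = 80, px1_3 = 272, py1_3 = 224, px0_4 = 40, py0_4 = 200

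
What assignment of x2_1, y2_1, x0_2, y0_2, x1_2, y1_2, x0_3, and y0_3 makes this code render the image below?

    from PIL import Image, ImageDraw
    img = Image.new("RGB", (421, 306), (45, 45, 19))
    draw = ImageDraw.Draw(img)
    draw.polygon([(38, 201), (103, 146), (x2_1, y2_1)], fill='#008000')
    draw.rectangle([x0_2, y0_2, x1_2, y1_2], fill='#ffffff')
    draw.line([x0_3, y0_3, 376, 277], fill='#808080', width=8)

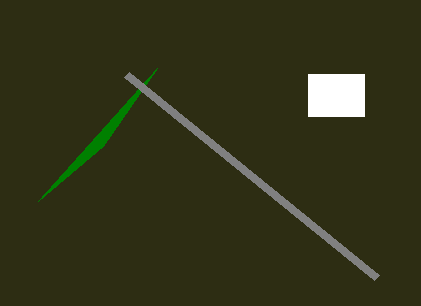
x2_1 = 157; y2_1 = 68; x0_2 = 308; y0_2 = 74; x1_2 = 364; y1_2 = 116; x0_3 = 126; y0_3 = 74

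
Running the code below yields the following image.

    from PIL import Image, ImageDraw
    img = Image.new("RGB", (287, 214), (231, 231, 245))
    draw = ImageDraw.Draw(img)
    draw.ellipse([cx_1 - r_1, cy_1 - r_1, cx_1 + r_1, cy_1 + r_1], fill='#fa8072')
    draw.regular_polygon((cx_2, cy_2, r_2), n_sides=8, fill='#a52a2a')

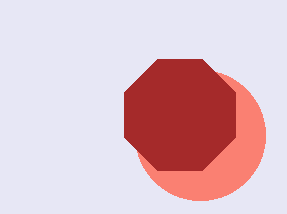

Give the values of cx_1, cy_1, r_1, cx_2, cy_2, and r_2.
cx_1 = 200, cy_1 = 135, r_1 = 65, cx_2 = 180, cy_2 = 115, r_2 = 60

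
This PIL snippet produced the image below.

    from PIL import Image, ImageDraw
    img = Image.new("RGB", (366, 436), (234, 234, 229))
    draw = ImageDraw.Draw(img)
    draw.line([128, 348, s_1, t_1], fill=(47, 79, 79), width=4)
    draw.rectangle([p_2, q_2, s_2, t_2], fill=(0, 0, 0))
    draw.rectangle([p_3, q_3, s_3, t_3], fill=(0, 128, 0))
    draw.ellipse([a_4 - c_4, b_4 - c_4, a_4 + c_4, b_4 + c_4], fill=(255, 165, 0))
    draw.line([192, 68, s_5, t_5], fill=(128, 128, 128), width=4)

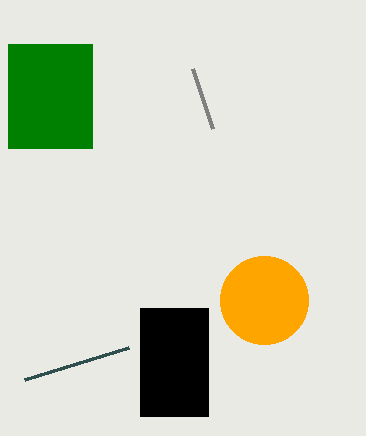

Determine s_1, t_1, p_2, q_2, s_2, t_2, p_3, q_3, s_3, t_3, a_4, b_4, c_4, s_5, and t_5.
s_1 = 24
t_1 = 380
p_2 = 140
q_2 = 308
s_2 = 208
t_2 = 416
p_3 = 8
q_3 = 44
s_3 = 92
t_3 = 148
a_4 = 264
b_4 = 300
c_4 = 44
s_5 = 212
t_5 = 128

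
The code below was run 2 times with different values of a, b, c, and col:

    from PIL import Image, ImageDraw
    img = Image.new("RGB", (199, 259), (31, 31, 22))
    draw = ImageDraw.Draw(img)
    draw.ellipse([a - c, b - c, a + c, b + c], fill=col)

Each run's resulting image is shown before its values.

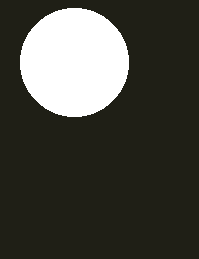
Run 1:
a = 74; b = 62; c = 54; col = 'white'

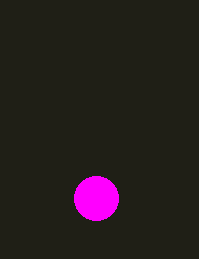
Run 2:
a = 96; b = 198; c = 22; col = 'magenta'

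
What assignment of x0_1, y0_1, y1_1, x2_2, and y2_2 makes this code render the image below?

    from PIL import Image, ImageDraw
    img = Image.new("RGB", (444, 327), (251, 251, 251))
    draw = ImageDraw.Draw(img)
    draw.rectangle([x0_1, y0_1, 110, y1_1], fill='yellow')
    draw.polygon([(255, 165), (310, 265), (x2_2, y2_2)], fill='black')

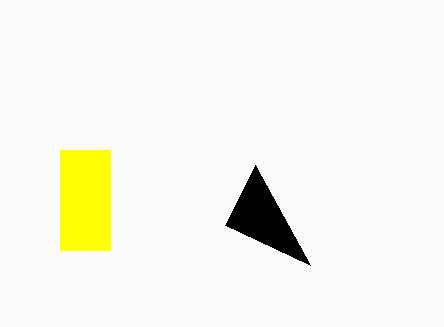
x0_1 = 60
y0_1 = 150
y1_1 = 250
x2_2 = 225
y2_2 = 225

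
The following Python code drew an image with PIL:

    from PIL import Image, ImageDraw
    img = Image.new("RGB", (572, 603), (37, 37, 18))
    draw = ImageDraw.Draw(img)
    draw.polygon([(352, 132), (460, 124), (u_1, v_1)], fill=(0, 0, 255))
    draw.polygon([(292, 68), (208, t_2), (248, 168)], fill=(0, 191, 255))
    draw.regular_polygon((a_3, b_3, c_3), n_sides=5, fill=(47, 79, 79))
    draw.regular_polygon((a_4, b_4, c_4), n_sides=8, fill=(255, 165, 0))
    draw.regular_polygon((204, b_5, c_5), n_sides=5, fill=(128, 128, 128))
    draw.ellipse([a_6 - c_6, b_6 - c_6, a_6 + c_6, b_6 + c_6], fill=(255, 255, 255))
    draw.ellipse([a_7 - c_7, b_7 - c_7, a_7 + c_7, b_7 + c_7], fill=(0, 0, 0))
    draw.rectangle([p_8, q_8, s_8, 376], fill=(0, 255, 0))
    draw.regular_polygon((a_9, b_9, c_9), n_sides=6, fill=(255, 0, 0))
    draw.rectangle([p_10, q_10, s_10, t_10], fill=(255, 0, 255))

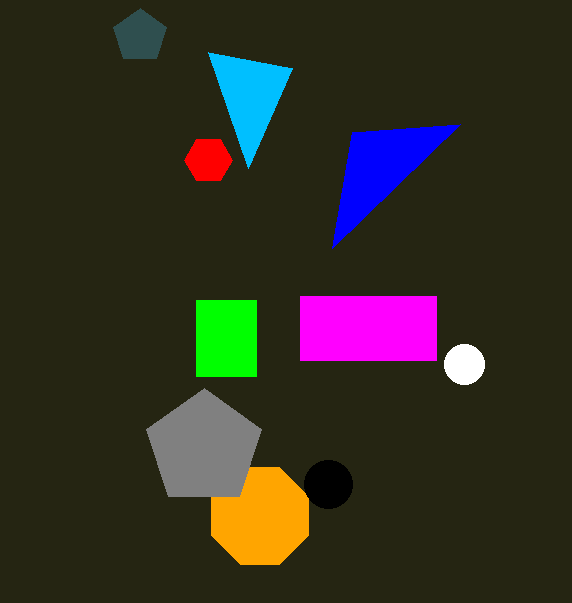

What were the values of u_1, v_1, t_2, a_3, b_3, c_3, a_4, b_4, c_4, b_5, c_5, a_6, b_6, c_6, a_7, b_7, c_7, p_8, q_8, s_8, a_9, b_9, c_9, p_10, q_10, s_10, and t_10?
u_1 = 332; v_1 = 248; t_2 = 52; a_3 = 140; b_3 = 36; c_3 = 28; a_4 = 260; b_4 = 516; c_4 = 52; b_5 = 448; c_5 = 60; a_6 = 464; b_6 = 364; c_6 = 20; a_7 = 328; b_7 = 484; c_7 = 24; p_8 = 196; q_8 = 300; s_8 = 256; a_9 = 208; b_9 = 160; c_9 = 24; p_10 = 300; q_10 = 296; s_10 = 436; t_10 = 360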